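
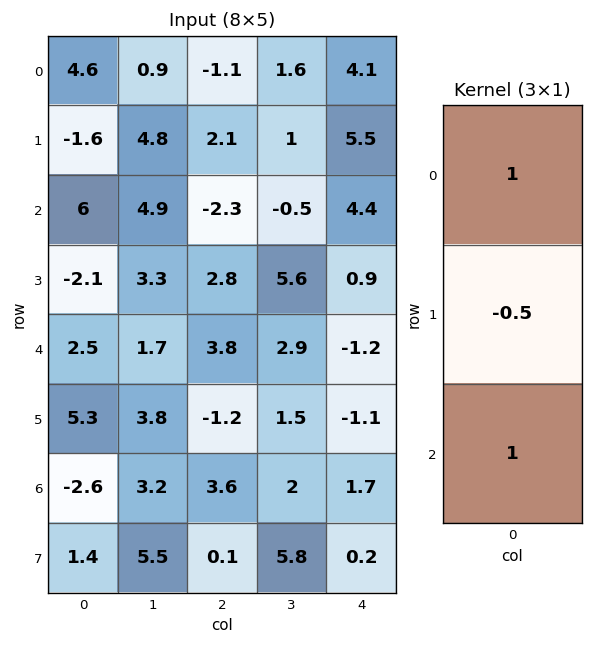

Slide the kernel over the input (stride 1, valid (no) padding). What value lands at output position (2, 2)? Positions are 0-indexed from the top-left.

0.1

The receptive field on the input at this output position is [-2.3 / 2.8 / 3.8]. Elementwise product with the kernel and sum: -2.3·1 + 2.8·-0.5 + 3.8·1.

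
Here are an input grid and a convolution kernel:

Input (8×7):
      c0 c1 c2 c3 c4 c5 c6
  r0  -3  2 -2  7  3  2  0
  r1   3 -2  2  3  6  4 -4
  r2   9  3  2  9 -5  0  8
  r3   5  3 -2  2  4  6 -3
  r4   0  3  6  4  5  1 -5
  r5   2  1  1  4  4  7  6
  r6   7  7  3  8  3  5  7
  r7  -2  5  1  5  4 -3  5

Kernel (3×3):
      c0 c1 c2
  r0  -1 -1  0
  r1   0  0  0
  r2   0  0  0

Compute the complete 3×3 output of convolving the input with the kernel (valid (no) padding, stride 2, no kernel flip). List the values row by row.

1 -5 -5
-12 -11 5
-3 -10 -6

Output[0,0]: The receptive field on the input at this output position is [-3 2 -2 / 3 -2 2 / 9 3 2]. Elementwise product with the kernel and sum: -3·-1 + 2·-1.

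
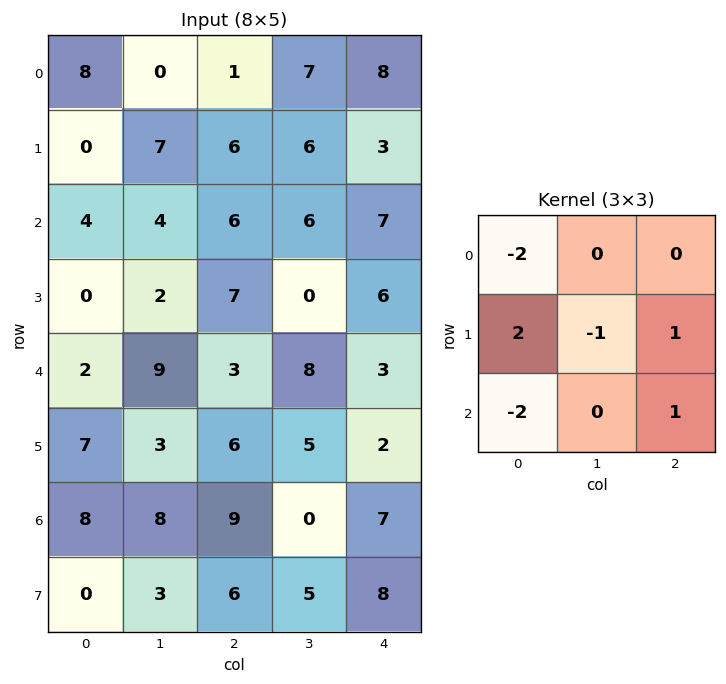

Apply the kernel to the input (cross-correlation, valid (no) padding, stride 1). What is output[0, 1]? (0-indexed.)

The receptive field on the input at this output position is [0 1 7 / 7 6 6 / 4 6 6]. Elementwise product with the kernel and sum: 0·-2 + 7·2 + 6·-1 + 6·1 + 4·-2 + 6·1.

12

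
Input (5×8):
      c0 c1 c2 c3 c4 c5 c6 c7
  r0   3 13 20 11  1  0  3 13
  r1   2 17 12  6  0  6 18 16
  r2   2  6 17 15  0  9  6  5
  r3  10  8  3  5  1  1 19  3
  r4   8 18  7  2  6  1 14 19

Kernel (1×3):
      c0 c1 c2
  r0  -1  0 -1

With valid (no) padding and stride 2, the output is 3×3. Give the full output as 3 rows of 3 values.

Output[0,0]: The receptive field on the input at this output position is [3 13 20]. Elementwise product with the kernel and sum: 3·-1 + 20·-1.

-23 -21 -4
-19 -17 -6
-15 -13 -20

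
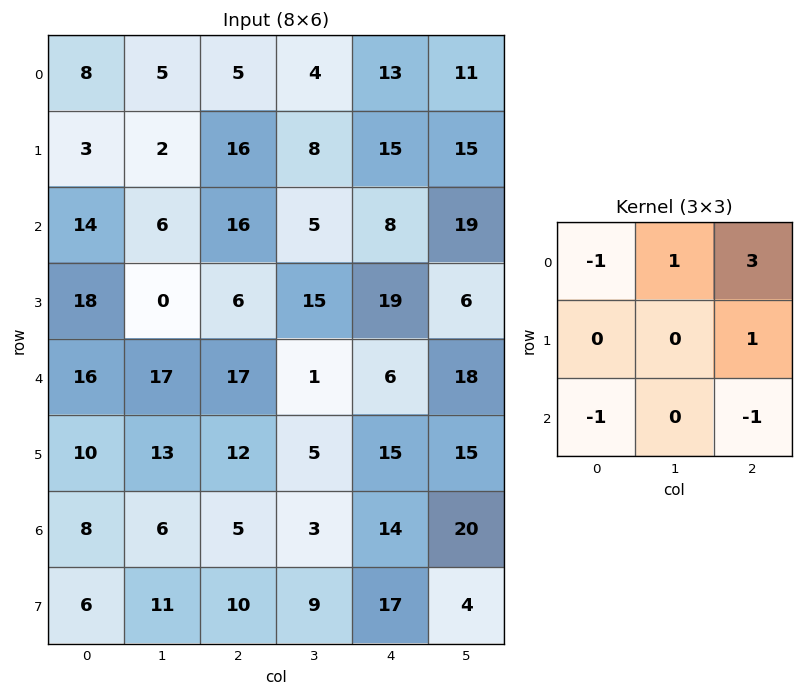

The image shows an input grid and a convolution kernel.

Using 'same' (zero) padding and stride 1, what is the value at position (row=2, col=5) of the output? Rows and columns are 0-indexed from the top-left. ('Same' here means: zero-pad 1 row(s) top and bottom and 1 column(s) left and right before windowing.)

The receptive field on the zero-padded input at this output position is [15 15 0 / 8 19 0 / 19 6 0]. Elementwise product with the kernel and sum: 15·-1 + 15·1 + 0·3 + 0·1 + 19·-1 + 0·-1.

-19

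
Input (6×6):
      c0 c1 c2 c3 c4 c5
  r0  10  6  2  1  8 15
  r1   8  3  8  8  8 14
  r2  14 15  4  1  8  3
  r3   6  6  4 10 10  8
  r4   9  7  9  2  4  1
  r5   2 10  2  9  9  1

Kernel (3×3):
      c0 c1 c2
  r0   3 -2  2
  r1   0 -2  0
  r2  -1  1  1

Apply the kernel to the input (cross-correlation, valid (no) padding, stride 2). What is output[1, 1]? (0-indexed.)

The receptive field on the input at this output position is [4 1 8 / 4 10 10 / 9 2 4]. Elementwise product with the kernel and sum: 4·3 + 1·-2 + 8·2 + 10·-2 + 9·-1 + 2·1 + 4·1.

3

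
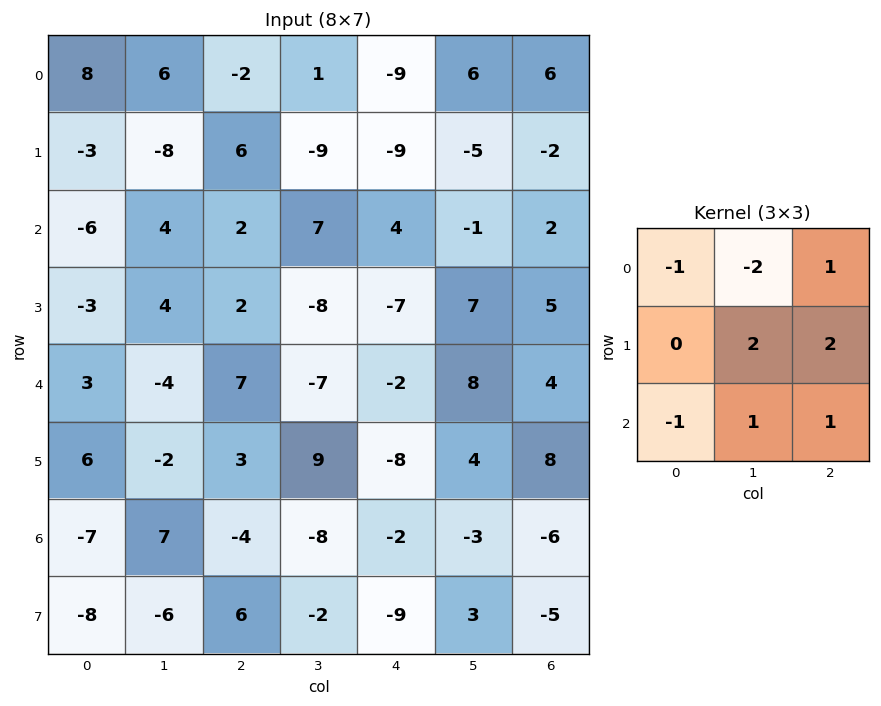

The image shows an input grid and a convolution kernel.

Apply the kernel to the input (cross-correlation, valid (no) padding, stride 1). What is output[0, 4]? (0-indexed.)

-14

The receptive field on the input at this output position is [-9 6 6 / -9 -5 -2 / 4 -1 2]. Elementwise product with the kernel and sum: -9·-1 + 6·-2 + 6·1 + -5·2 + -2·2 + 4·-1 + -1·1 + 2·1.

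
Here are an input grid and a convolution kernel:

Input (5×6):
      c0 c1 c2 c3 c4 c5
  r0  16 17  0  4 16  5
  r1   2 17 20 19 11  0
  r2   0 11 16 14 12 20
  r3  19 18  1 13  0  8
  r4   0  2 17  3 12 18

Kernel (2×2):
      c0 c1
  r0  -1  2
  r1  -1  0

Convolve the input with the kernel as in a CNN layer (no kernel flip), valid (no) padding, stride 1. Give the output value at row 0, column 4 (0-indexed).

-17

The receptive field on the input at this output position is [16 5 / 11 0]. Elementwise product with the kernel and sum: 16·-1 + 5·2 + 11·-1.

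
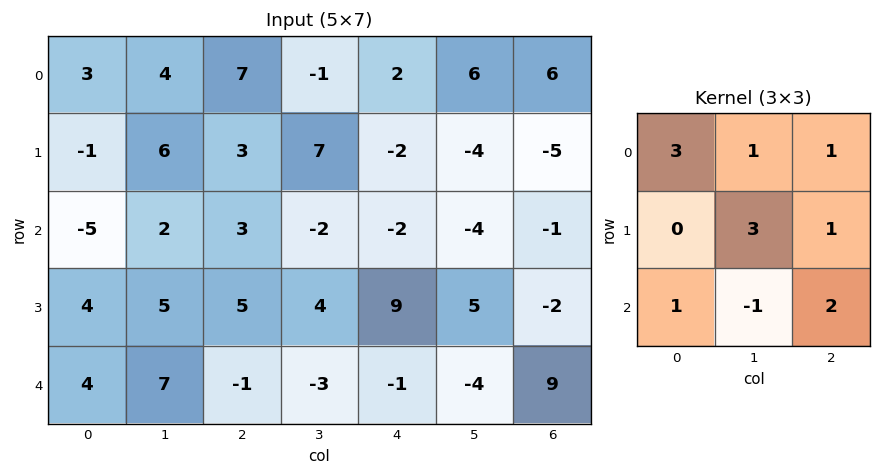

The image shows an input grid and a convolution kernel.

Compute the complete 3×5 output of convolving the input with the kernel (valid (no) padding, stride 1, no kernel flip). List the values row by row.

40 29 42 -13 1
24 43 25 10 -28
5 28 26 10 23

Output[0,0]: The receptive field on the input at this output position is [3 4 7 / -1 6 3 / -5 2 3]. Elementwise product with the kernel and sum: 3·3 + 4·1 + 7·1 + 6·3 + 3·1 + -5·1 + 2·-1 + 3·2.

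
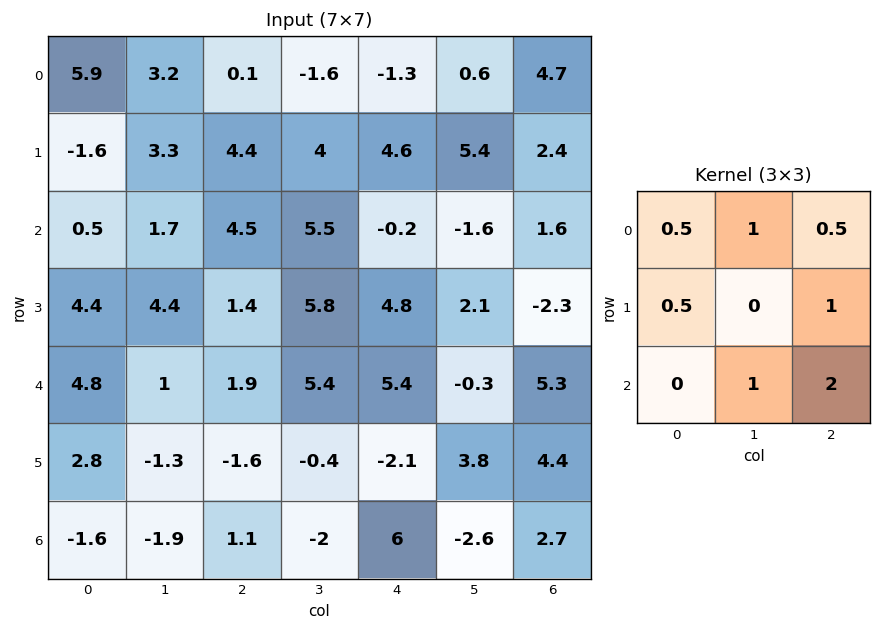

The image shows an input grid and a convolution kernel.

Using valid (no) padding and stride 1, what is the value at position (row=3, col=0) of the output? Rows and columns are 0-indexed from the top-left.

The receptive field on the input at this output position is [4.4 4.4 1.4 / 4.8 1 1.9 / 2.8 -1.3 -1.6]. Elementwise product with the kernel and sum: 4.4·0.5 + 4.4·1 + 1.4·0.5 + 4.8·0.5 + 1.9·1 + -1.3·1 + -1.6·2.

7.1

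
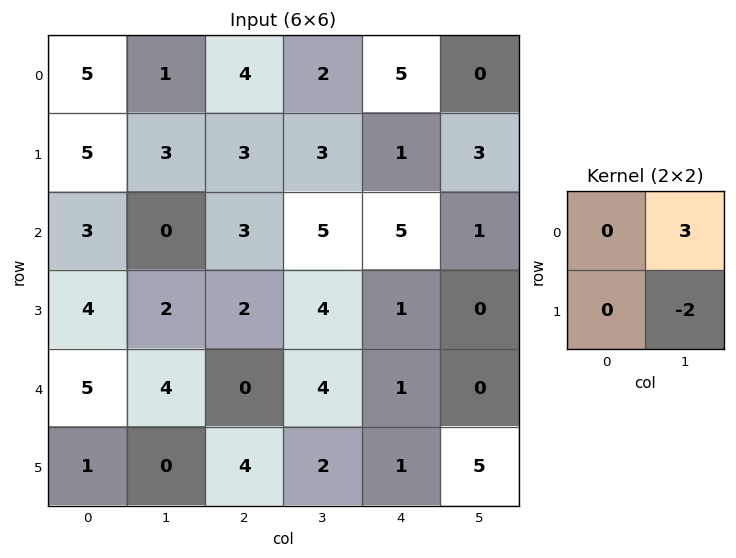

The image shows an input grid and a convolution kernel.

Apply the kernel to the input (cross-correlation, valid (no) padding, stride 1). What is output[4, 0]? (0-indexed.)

12

The receptive field on the input at this output position is [5 4 / 1 0]. Elementwise product with the kernel and sum: 4·3 + 0·-2.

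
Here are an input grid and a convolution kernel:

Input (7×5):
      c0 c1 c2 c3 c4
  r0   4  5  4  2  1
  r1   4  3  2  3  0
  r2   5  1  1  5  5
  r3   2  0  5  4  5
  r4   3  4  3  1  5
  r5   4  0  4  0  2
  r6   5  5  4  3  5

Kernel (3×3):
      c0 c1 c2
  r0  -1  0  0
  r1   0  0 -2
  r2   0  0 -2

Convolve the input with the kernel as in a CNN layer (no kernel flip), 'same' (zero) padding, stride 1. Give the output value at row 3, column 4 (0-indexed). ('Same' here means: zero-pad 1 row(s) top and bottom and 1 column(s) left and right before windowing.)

The receptive field on the zero-padded input at this output position is [5 5 0 / 4 5 0 / 1 5 0]. Elementwise product with the kernel and sum: 5·-1 + 0·-2 + 0·-2.

-5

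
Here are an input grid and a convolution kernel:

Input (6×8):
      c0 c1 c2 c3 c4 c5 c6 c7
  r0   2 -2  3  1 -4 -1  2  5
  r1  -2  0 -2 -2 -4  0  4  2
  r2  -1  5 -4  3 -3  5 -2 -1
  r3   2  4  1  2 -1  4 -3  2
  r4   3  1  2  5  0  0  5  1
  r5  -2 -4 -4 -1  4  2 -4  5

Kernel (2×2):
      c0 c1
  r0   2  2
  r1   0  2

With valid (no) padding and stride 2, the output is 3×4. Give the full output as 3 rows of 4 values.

0 4 -10 18
16 2 12 -2
0 12 4 22

Output[0,0]: The receptive field on the input at this output position is [2 -2 / -2 0]. Elementwise product with the kernel and sum: 2·2 + -2·2 + 0·2.
Output[0,1]: The receptive field on the input at this output position is [3 1 / -2 -2]. Elementwise product with the kernel and sum: 3·2 + 1·2 + -2·2.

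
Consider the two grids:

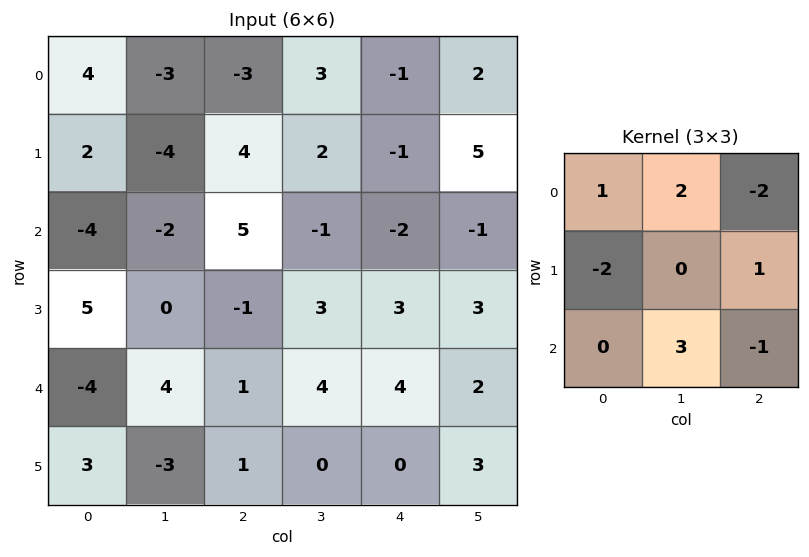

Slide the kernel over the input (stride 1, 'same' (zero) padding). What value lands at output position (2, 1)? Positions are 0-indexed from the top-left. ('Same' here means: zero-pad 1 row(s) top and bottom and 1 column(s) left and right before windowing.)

0

The receptive field on the zero-padded input at this output position is [2 -4 4 / -4 -2 5 / 5 0 -1]. Elementwise product with the kernel and sum: 2·1 + -4·2 + 4·-2 + -4·-2 + 5·1 + 0·3 + -1·-1.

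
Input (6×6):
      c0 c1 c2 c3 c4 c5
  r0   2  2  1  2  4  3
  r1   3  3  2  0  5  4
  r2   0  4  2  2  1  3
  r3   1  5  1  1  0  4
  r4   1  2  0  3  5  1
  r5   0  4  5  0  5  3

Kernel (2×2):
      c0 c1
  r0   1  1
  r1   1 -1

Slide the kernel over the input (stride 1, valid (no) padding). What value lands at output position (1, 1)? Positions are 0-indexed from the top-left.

7

The receptive field on the input at this output position is [3 2 / 4 2]. Elementwise product with the kernel and sum: 3·1 + 2·1 + 4·1 + 2·-1.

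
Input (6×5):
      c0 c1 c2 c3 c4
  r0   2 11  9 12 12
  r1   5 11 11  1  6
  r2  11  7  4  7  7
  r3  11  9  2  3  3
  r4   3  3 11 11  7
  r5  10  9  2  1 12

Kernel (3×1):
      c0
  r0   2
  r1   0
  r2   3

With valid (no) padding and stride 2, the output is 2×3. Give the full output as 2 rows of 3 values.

37 30 45
31 41 35

Output[0,0]: The receptive field on the input at this output position is [2 / 5 / 11]. Elementwise product with the kernel and sum: 2·2 + 11·3.
Output[0,1]: The receptive field on the input at this output position is [9 / 11 / 4]. Elementwise product with the kernel and sum: 9·2 + 4·3.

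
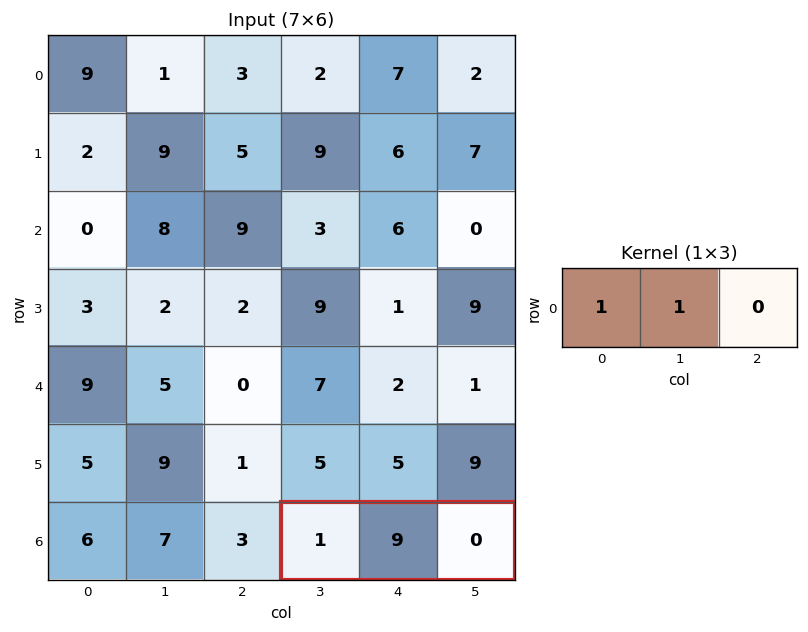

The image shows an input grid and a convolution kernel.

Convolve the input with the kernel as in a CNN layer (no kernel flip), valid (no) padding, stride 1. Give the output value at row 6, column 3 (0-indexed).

10

The receptive field on the input at this output position is [1 9 0]. Elementwise product with the kernel and sum: 1·1 + 9·1.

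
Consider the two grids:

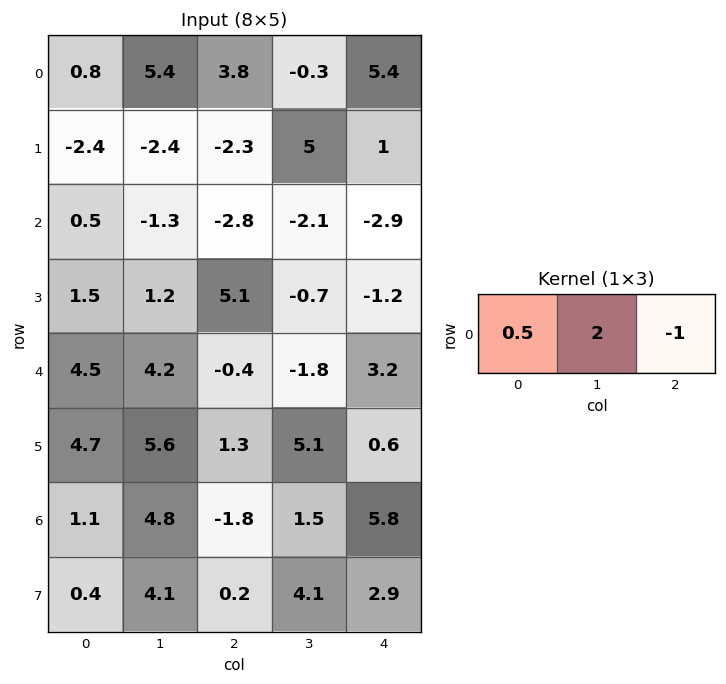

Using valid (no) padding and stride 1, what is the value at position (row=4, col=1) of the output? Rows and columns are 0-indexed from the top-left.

3.1

The receptive field on the input at this output position is [4.2 -0.4 -1.8]. Elementwise product with the kernel and sum: 4.2·0.5 + -0.4·2 + -1.8·-1.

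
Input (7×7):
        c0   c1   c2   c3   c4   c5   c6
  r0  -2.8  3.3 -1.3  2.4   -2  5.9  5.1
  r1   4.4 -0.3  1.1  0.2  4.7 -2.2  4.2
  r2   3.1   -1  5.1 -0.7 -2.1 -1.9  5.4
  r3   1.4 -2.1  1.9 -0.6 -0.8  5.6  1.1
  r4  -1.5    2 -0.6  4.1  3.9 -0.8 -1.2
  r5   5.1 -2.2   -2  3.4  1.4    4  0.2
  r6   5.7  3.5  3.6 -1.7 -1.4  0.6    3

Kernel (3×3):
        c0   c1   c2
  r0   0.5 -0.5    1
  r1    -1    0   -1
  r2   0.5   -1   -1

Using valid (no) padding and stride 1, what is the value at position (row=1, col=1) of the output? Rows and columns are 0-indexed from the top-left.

The receptive field on the input at this output position is [-0.3 1.1 0.2 / -1 5.1 -0.7 / -2.1 1.9 -0.6]. Elementwise product with the kernel and sum: -0.3·0.5 + 1.1·-0.5 + 0.2·1 + -1·-1 + -0.7·-1 + -2.1·0.5 + 1.9·-1 + -0.6·-1.

-1.15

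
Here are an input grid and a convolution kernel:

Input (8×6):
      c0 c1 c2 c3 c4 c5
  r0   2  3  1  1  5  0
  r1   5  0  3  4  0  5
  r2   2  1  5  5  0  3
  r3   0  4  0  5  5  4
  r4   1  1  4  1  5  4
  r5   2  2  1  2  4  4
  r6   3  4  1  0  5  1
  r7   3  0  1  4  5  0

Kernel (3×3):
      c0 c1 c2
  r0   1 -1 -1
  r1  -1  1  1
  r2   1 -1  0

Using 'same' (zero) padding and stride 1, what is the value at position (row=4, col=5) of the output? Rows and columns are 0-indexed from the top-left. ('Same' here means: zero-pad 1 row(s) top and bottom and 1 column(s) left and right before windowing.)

The receptive field on the zero-padded input at this output position is [5 4 0 / 5 4 0 / 4 4 0]. Elementwise product with the kernel and sum: 5·1 + 4·-1 + 0·-1 + 5·-1 + 4·1 + 0·1 + 4·1 + 4·-1.

0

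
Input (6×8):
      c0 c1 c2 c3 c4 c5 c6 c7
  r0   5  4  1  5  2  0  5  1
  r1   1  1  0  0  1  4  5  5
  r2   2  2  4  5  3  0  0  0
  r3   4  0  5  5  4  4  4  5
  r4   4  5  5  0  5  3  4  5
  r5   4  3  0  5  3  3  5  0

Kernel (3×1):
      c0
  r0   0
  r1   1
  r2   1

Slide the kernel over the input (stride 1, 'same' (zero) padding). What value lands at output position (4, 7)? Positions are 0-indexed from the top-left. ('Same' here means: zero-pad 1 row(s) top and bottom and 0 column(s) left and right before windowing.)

5

The receptive field on the zero-padded input at this output position is [5 / 5 / 0]. Elementwise product with the kernel and sum: 5·1 + 0·1.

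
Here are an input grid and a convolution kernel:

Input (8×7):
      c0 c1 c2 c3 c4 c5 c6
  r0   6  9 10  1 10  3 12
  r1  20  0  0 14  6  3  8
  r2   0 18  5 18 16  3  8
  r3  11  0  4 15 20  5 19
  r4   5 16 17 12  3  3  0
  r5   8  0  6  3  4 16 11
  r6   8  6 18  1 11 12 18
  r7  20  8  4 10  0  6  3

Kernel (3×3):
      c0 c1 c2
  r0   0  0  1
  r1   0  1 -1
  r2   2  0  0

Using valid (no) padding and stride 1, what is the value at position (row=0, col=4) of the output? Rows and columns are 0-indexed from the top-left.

39

The receptive field on the input at this output position is [10 3 12 / 6 3 8 / 16 3 8]. Elementwise product with the kernel and sum: 12·1 + 3·1 + 8·-1 + 16·2.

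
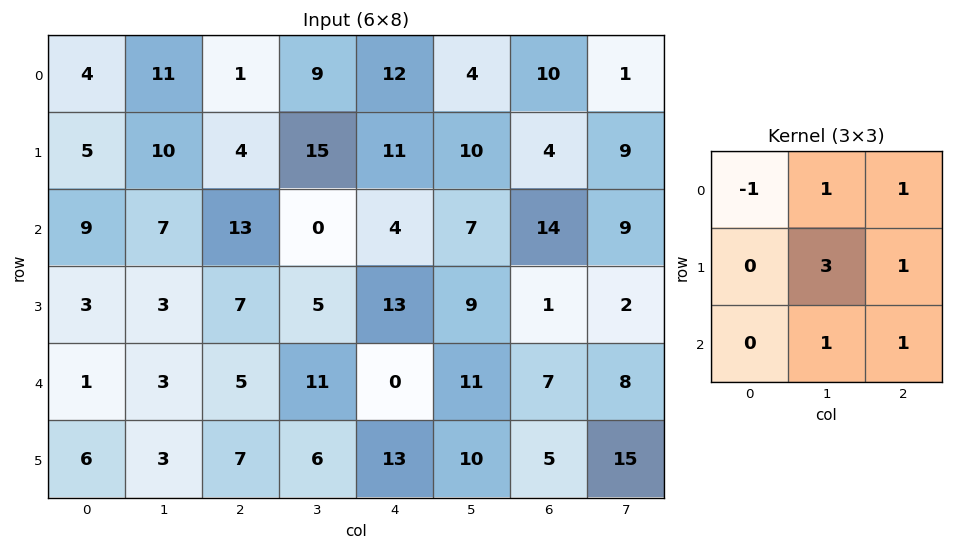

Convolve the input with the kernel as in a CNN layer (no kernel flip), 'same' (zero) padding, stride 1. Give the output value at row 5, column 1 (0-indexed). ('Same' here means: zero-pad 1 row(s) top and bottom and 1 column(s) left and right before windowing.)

The receptive field on the zero-padded input at this output position is [1 3 5 / 6 3 7 / 0 0 0]. Elementwise product with the kernel and sum: 1·-1 + 3·1 + 5·1 + 3·3 + 7·1 + 0·1 + 0·1.

23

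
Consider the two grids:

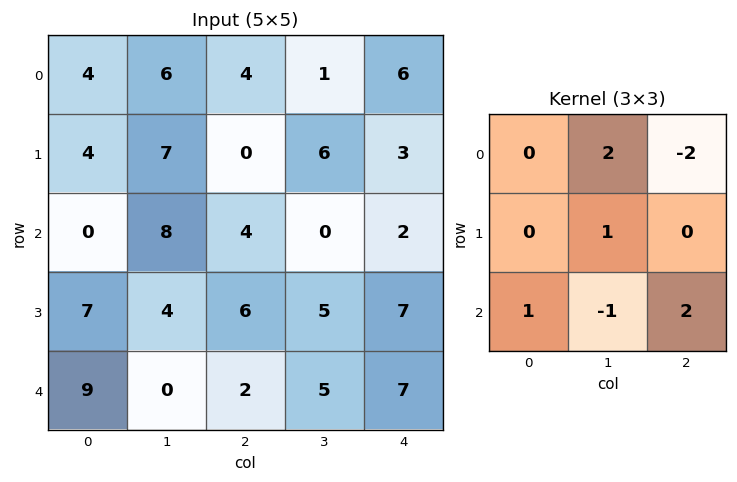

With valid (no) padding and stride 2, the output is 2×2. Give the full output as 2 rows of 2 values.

11 4
25 12

Output[0,0]: The receptive field on the input at this output position is [4 6 4 / 4 7 0 / 0 8 4]. Elementwise product with the kernel and sum: 6·2 + 4·-2 + 7·1 + 0·1 + 8·-1 + 4·2.
Output[0,1]: The receptive field on the input at this output position is [4 1 6 / 0 6 3 / 4 0 2]. Elementwise product with the kernel and sum: 1·2 + 6·-2 + 6·1 + 4·1 + 0·-1 + 2·2.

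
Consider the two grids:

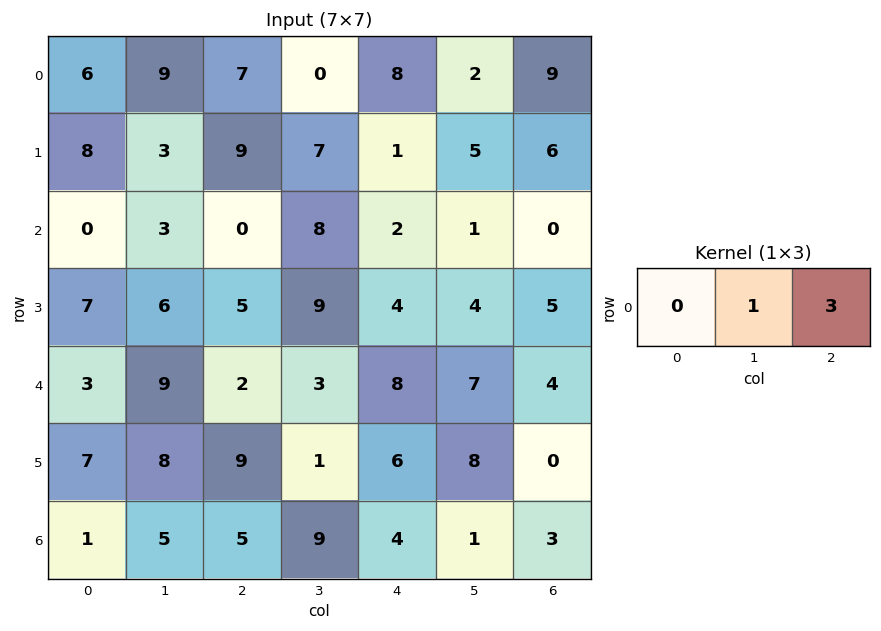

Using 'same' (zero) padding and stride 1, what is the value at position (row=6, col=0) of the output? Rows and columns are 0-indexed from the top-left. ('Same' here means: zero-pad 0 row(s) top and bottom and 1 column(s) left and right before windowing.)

The receptive field on the zero-padded input at this output position is [0 1 5]. Elementwise product with the kernel and sum: 1·1 + 5·3.

16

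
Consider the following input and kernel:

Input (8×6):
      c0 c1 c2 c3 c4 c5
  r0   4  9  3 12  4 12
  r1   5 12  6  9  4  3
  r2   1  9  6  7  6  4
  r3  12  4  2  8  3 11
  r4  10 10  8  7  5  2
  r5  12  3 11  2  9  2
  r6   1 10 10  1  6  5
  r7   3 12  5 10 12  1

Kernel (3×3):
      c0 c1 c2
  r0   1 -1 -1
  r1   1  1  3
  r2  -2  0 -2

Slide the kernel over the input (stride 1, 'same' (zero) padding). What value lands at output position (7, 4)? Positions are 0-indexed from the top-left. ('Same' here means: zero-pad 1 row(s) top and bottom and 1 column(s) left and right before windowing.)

The receptive field on the zero-padded input at this output position is [1 6 5 / 10 12 1 / 0 0 0]. Elementwise product with the kernel and sum: 1·1 + 6·-1 + 5·-1 + 10·1 + 12·1 + 1·3 + 0·-2 + 0·-2.

15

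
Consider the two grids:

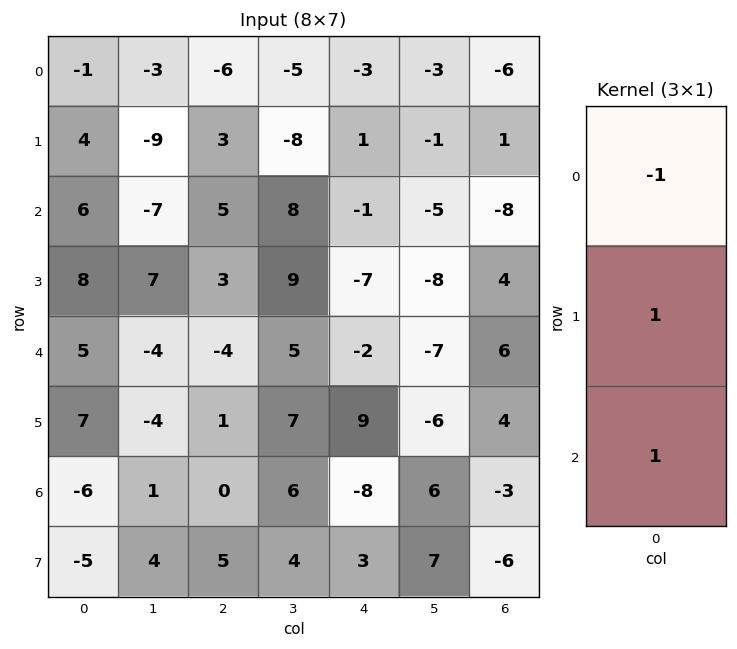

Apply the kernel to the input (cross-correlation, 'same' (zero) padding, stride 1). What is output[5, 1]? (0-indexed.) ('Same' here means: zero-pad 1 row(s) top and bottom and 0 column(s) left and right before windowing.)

1

The receptive field on the zero-padded input at this output position is [-4 / -4 / 1]. Elementwise product with the kernel and sum: -4·-1 + -4·1 + 1·1.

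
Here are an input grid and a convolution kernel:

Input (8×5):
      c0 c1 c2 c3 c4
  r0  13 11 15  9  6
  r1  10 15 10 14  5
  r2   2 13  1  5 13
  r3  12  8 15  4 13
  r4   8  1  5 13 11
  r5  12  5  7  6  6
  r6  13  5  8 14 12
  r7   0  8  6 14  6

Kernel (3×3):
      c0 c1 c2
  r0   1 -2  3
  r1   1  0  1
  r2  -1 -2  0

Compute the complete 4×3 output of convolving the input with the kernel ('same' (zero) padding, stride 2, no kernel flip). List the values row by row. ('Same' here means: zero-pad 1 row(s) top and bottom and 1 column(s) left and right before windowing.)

-9 -15 -15
14 17 -21
-23 -15 -27
-4 8 -18

Output[0,0]: The receptive field on the zero-padded input at this output position is [0 0 0 / 0 13 11 / 0 10 15]. Elementwise product with the kernel and sum: 0·1 + 0·-2 + 0·3 + 0·1 + 11·1 + 0·-1 + 10·-2.
Output[0,1]: The receptive field on the zero-padded input at this output position is [0 0 0 / 11 15 9 / 15 10 14]. Elementwise product with the kernel and sum: 0·1 + 0·-2 + 0·3 + 11·1 + 9·1 + 15·-1 + 10·-2.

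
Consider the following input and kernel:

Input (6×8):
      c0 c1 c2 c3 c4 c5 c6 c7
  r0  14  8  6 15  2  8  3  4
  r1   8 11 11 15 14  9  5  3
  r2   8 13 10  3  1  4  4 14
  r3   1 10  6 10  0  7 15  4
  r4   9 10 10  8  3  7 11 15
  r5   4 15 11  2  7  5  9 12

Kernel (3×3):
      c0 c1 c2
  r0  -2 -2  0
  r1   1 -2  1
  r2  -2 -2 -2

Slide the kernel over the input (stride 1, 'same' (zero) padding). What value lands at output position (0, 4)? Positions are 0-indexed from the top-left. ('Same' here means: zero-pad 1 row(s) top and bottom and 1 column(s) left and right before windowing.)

The receptive field on the zero-padded input at this output position is [0 0 0 / 15 2 8 / 15 14 9]. Elementwise product with the kernel and sum: 0·-2 + 0·-2 + 15·1 + 2·-2 + 8·1 + 15·-2 + 14·-2 + 9·-2.

-57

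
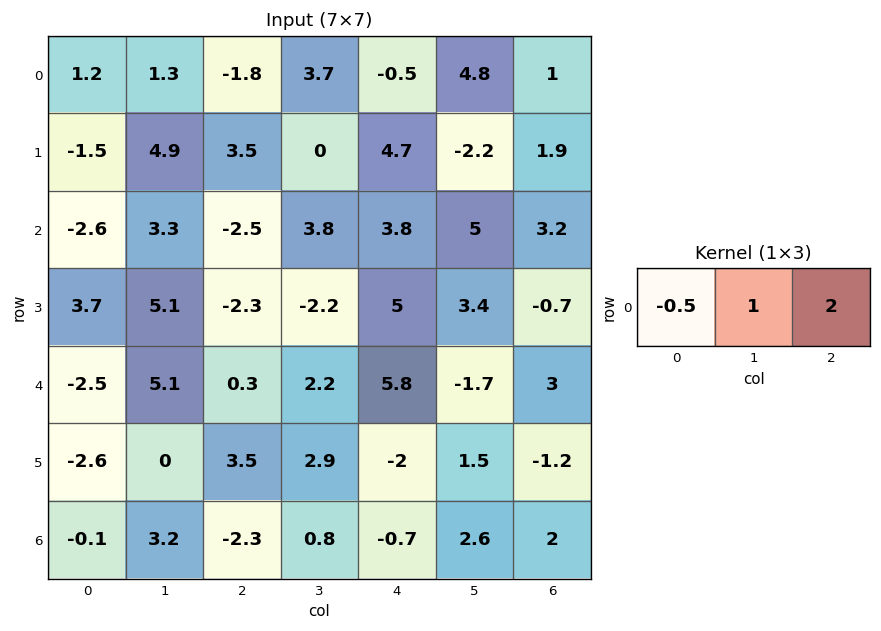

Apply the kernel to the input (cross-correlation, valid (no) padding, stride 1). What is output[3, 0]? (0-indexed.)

The receptive field on the input at this output position is [3.7 5.1 -2.3]. Elementwise product with the kernel and sum: 3.7·-0.5 + 5.1·1 + -2.3·2.

-1.35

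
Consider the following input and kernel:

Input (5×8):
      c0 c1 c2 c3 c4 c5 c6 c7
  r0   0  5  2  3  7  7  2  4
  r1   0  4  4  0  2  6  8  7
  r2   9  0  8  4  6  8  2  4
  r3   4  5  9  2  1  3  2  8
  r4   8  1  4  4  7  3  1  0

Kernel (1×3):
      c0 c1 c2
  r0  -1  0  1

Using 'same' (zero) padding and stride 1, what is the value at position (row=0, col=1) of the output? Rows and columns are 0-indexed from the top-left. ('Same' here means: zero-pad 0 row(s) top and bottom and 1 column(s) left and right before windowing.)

The receptive field on the zero-padded input at this output position is [0 5 2]. Elementwise product with the kernel and sum: 0·-1 + 2·1.

2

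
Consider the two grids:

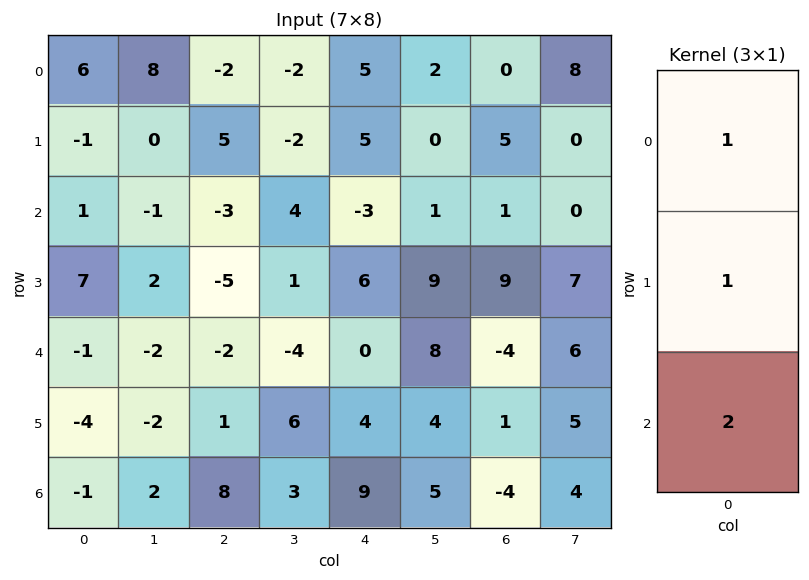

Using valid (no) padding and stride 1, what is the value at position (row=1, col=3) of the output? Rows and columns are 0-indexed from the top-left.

4

The receptive field on the input at this output position is [-2 / 4 / 1]. Elementwise product with the kernel and sum: -2·1 + 4·1 + 1·2.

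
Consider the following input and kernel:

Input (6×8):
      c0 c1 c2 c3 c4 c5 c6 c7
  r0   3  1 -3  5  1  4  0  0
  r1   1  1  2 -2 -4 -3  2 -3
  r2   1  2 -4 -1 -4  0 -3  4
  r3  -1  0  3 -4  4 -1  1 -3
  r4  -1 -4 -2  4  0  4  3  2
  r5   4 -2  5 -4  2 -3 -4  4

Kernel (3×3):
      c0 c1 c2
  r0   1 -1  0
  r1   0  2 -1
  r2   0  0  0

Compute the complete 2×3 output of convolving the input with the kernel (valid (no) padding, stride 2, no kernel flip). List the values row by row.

2 -8 -11
-4 -15 -7

Output[0,0]: The receptive field on the input at this output position is [3 1 -3 / 1 1 2 / 1 2 -4]. Elementwise product with the kernel and sum: 3·1 + 1·-1 + 1·2 + 2·-1.
Output[0,1]: The receptive field on the input at this output position is [-3 5 1 / 2 -2 -4 / -4 -1 -4]. Elementwise product with the kernel and sum: -3·1 + 5·-1 + -2·2 + -4·-1.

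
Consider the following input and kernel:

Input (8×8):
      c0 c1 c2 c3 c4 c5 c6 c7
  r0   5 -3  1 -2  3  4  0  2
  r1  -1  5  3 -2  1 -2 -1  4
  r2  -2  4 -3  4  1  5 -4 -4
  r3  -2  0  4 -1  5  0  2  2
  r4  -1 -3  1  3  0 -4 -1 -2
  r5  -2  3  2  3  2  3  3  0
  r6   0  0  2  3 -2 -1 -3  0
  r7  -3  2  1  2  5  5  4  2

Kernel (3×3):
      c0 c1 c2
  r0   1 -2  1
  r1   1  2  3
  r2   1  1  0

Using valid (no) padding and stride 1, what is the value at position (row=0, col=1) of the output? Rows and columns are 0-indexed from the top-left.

-1

The receptive field on the input at this output position is [-3 1 -2 / 5 3 -2 / 4 -3 4]. Elementwise product with the kernel and sum: -3·1 + 1·-2 + -2·1 + 5·1 + 3·2 + -2·3 + 4·1 + -3·1.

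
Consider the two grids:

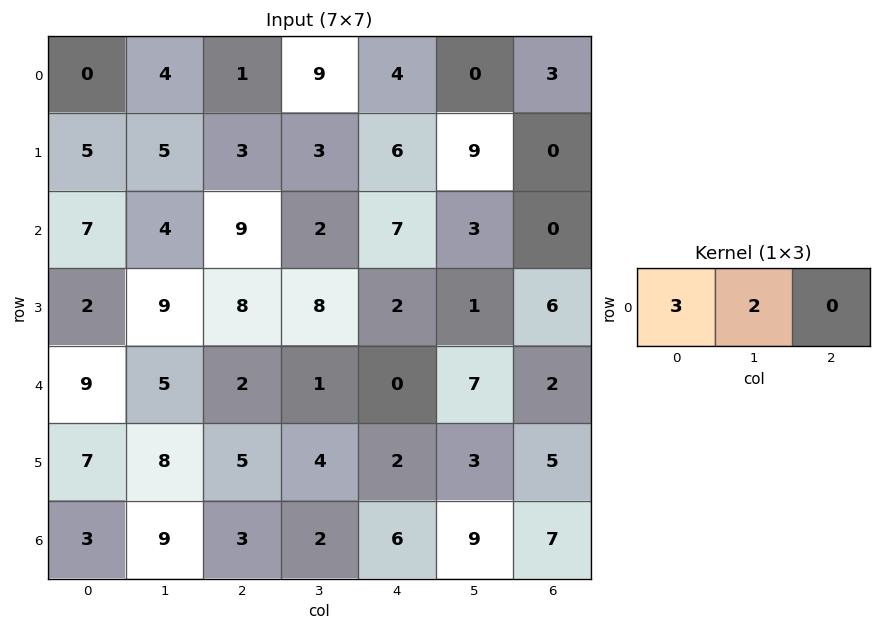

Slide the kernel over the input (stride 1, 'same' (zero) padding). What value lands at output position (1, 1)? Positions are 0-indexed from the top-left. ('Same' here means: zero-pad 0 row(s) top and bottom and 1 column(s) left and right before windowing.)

25

The receptive field on the zero-padded input at this output position is [5 5 3]. Elementwise product with the kernel and sum: 5·3 + 5·2.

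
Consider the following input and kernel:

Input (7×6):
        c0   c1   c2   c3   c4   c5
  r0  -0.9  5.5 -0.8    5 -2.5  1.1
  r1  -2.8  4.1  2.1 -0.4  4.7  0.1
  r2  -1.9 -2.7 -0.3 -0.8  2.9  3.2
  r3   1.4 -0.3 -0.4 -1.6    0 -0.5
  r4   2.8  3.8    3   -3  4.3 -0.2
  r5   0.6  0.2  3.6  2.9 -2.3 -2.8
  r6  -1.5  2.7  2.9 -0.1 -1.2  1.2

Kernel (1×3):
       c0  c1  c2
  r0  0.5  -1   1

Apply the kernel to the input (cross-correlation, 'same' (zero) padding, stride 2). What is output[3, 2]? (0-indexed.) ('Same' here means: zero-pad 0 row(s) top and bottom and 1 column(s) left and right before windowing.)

2.35

The receptive field on the zero-padded input at this output position is [-0.1 -1.2 1.2]. Elementwise product with the kernel and sum: -0.1·0.5 + -1.2·-1 + 1.2·1.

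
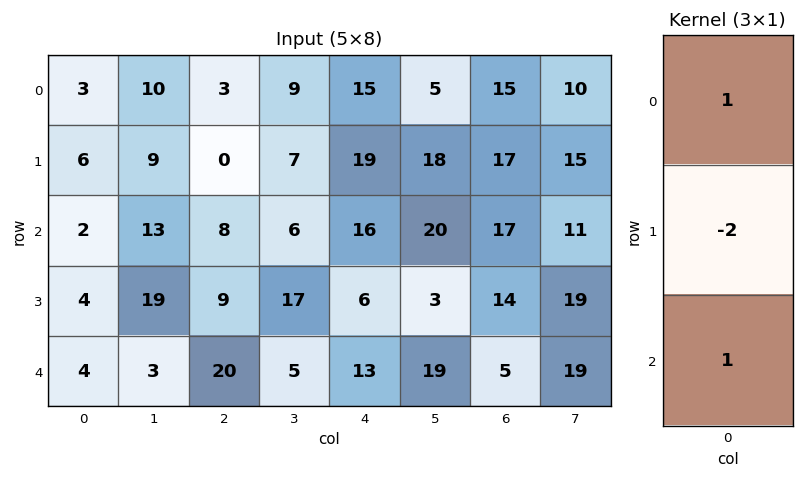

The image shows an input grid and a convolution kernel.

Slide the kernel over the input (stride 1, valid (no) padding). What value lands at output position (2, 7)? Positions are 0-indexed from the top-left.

The receptive field on the input at this output position is [11 / 19 / 19]. Elementwise product with the kernel and sum: 11·1 + 19·-2 + 19·1.

-8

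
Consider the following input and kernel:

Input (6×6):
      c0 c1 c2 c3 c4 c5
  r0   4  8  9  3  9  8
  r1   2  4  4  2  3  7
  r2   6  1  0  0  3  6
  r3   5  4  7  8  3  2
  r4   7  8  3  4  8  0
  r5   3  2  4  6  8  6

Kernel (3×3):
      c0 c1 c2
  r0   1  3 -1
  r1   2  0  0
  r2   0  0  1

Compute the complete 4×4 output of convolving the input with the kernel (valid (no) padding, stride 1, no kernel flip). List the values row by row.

23 40 20 32
29 24 10 6
22 13 19 19
28 39 42 29

Output[0,0]: The receptive field on the input at this output position is [4 8 9 / 2 4 4 / 6 1 0]. Elementwise product with the kernel and sum: 4·1 + 8·3 + 9·-1 + 2·2 + 0·1.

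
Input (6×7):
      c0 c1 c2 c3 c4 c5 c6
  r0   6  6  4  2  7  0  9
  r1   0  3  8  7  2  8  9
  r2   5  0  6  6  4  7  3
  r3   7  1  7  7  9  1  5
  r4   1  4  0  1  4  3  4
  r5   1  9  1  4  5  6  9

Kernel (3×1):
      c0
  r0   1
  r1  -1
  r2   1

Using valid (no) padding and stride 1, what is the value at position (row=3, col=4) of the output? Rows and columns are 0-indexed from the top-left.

The receptive field on the input at this output position is [9 / 4 / 5]. Elementwise product with the kernel and sum: 9·1 + 4·-1 + 5·1.

10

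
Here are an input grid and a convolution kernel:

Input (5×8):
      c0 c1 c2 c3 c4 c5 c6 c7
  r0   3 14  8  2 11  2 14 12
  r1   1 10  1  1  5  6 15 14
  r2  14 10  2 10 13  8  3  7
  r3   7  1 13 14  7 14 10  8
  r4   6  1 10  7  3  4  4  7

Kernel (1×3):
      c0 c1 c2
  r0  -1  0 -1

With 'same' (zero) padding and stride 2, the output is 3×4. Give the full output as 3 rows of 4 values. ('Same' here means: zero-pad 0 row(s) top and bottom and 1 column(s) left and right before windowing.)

-14 -16 -4 -14
-10 -20 -18 -15
-1 -8 -11 -11

Output[0,0]: The receptive field on the zero-padded input at this output position is [0 3 14]. Elementwise product with the kernel and sum: 0·-1 + 14·-1.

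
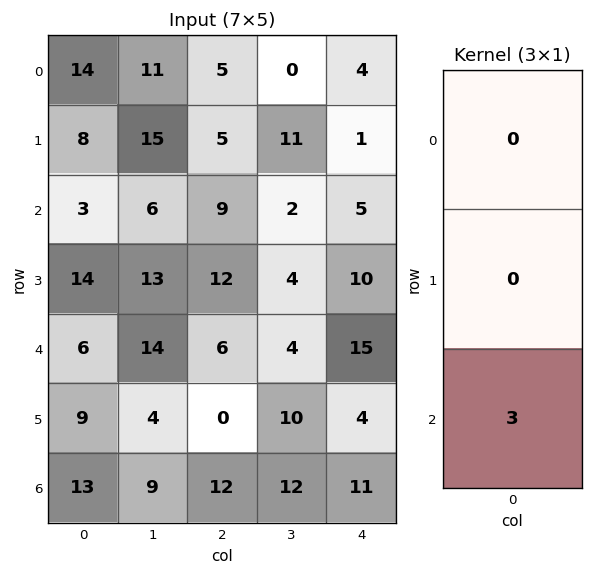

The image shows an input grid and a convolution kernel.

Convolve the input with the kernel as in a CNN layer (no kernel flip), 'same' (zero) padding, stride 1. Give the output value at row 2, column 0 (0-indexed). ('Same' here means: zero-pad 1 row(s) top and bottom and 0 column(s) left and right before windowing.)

42

The receptive field on the zero-padded input at this output position is [8 / 3 / 14]. Elementwise product with the kernel and sum: 14·3.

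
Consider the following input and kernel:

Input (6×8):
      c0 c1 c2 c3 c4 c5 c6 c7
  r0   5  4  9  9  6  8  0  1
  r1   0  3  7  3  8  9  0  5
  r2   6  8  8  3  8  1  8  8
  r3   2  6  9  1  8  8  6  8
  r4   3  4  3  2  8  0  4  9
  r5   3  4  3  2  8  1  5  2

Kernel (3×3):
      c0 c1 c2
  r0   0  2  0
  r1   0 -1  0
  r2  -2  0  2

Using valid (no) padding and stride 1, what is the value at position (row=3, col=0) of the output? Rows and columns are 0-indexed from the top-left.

The receptive field on the input at this output position is [2 6 9 / 3 4 3 / 3 4 3]. Elementwise product with the kernel and sum: 6·2 + 4·-1 + 3·-2 + 3·2.

8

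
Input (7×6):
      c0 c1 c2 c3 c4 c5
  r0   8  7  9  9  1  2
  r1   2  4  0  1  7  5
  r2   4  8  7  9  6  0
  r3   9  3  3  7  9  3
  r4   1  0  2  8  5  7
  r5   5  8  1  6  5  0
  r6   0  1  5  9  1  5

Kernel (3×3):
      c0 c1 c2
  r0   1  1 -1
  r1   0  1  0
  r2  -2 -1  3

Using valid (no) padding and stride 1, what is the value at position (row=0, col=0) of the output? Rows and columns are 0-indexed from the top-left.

15

The receptive field on the input at this output position is [8 7 9 / 2 4 0 / 4 8 7]. Elementwise product with the kernel and sum: 8·1 + 7·1 + 9·-1 + 4·1 + 4·-2 + 8·-1 + 7·3.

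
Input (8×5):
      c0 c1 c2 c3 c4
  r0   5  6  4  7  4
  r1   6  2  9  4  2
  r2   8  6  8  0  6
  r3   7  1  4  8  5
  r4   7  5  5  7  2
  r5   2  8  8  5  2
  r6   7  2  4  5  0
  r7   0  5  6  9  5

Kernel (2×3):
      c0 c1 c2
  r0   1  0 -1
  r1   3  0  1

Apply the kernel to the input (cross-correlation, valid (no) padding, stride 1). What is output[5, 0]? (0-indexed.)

The receptive field on the input at this output position is [2 8 8 / 7 2 4]. Elementwise product with the kernel and sum: 2·1 + 8·-1 + 7·3 + 4·1.

19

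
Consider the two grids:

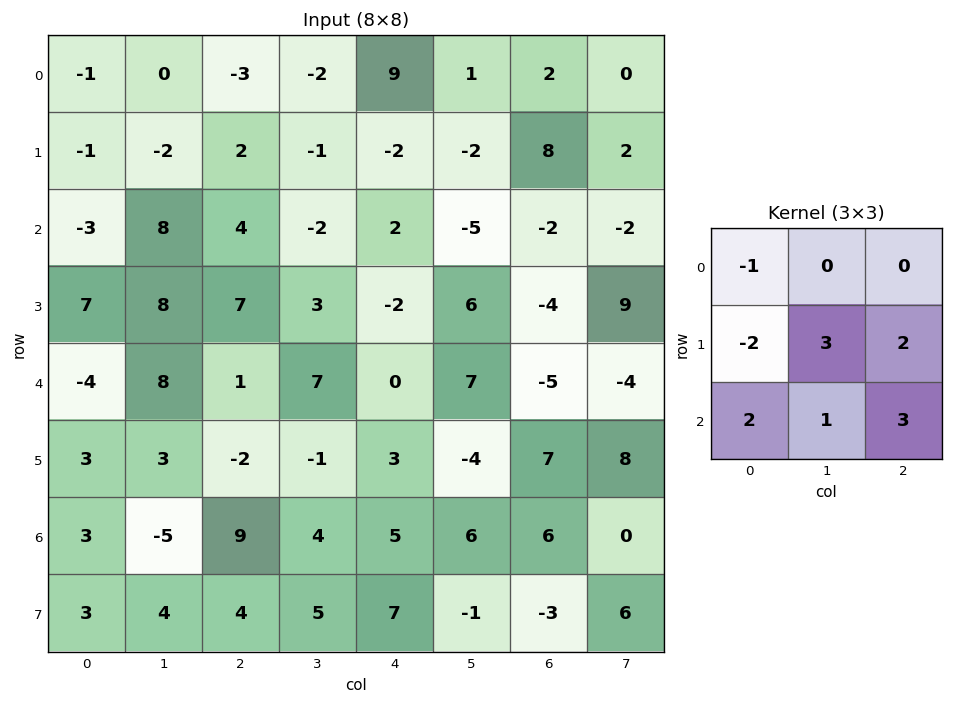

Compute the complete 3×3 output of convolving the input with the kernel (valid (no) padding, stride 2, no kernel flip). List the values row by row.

Output[0,0]: The receptive field on the input at this output position is [-1 0 -3 / -1 -2 2 / -3 8 4]. Elementwise product with the kernel and sum: -1·-1 + -1·-2 + -2·3 + 2·2 + -3·2 + 8·1 + 4·3.

15 4 -2
30 -4 4
31 43 30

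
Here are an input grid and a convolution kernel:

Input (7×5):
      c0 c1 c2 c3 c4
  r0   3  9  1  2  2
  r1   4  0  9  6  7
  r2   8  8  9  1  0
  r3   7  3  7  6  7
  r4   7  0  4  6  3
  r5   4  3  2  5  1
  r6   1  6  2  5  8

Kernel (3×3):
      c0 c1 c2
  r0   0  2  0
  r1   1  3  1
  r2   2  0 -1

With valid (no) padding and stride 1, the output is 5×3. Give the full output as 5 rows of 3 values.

Output[0,0]: The receptive field on the input at this output position is [3 9 1 / 4 0 9 / 8 8 9]. Elementwise product with the kernel and sum: 9·2 + 4·1 + 0·3 + 9·1 + 8·2 + 9·-1.
Output[0,1]: The receptive field on the input at this output position is [9 1 2 / 0 9 6 / 8 9 1]. Elementwise product with the kernel and sum: 1·2 + 0·1 + 9·3 + 6·1 + 8·2 + 1·-1.

38 50 56
48 54 31
49 42 39
23 33 40
15 29 26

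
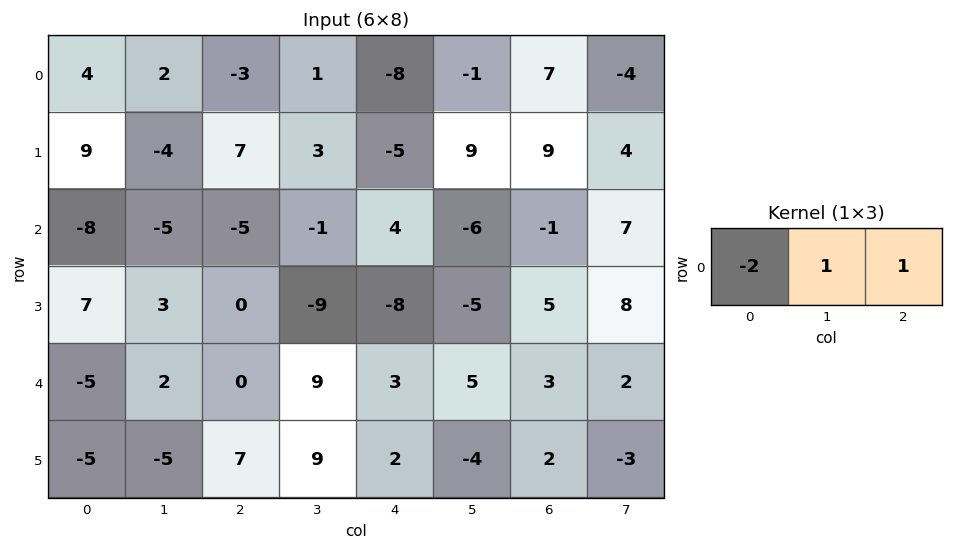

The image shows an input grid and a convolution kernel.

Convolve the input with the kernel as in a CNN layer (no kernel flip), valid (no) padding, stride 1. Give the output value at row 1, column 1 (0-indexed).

18

The receptive field on the input at this output position is [-4 7 3]. Elementwise product with the kernel and sum: -4·-2 + 7·1 + 3·1.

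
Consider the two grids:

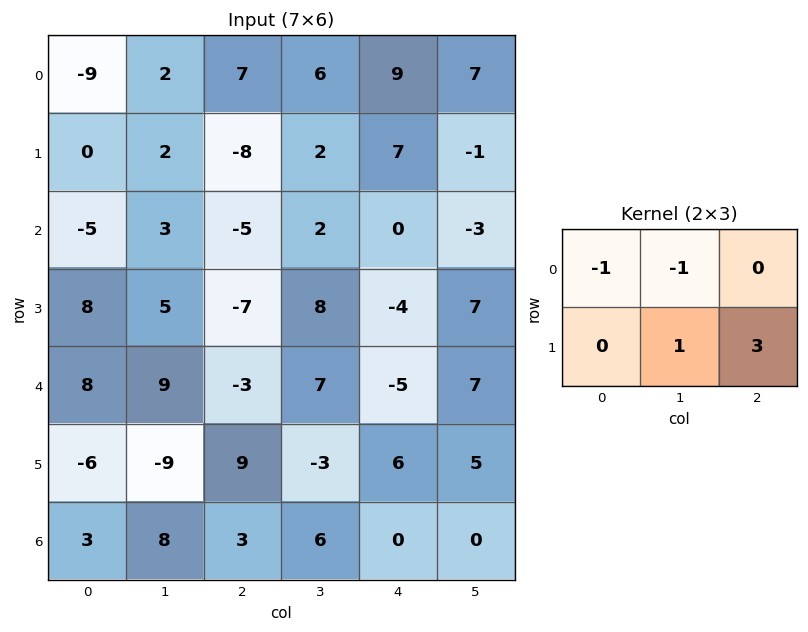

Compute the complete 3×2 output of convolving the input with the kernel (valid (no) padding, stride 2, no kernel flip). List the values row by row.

Output[0,0]: The receptive field on the input at this output position is [-9 2 7 / 0 2 -8]. Elementwise product with the kernel and sum: -9·-1 + 2·-1 + 2·1 + -8·3.

-15 10
-14 -1
1 11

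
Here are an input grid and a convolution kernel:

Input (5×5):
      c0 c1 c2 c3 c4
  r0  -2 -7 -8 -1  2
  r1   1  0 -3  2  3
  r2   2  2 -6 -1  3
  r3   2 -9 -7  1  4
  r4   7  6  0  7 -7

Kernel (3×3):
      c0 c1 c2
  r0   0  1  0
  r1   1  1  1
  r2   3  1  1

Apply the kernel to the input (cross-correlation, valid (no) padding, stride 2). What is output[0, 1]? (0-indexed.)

-15

The receptive field on the input at this output position is [-8 -1 2 / -3 2 3 / -6 -1 3]. Elementwise product with the kernel and sum: -1·1 + -3·1 + 2·1 + 3·1 + -6·3 + -1·1 + 3·1.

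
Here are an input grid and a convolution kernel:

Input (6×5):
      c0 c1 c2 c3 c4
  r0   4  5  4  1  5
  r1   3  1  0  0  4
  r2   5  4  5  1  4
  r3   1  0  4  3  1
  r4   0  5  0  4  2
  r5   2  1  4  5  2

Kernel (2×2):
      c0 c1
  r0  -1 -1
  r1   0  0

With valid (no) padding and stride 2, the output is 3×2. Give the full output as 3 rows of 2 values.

-9 -5
-9 -6
-5 -4

Output[0,0]: The receptive field on the input at this output position is [4 5 / 3 1]. Elementwise product with the kernel and sum: 4·-1 + 5·-1.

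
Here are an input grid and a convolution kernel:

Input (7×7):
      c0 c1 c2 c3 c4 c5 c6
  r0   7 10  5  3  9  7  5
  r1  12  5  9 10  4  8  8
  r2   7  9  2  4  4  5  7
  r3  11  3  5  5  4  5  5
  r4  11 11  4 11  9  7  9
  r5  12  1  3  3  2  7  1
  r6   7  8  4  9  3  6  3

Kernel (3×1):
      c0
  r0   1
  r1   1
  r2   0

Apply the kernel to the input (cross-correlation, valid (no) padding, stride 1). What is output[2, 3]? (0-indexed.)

9

The receptive field on the input at this output position is [4 / 5 / 11]. Elementwise product with the kernel and sum: 4·1 + 5·1.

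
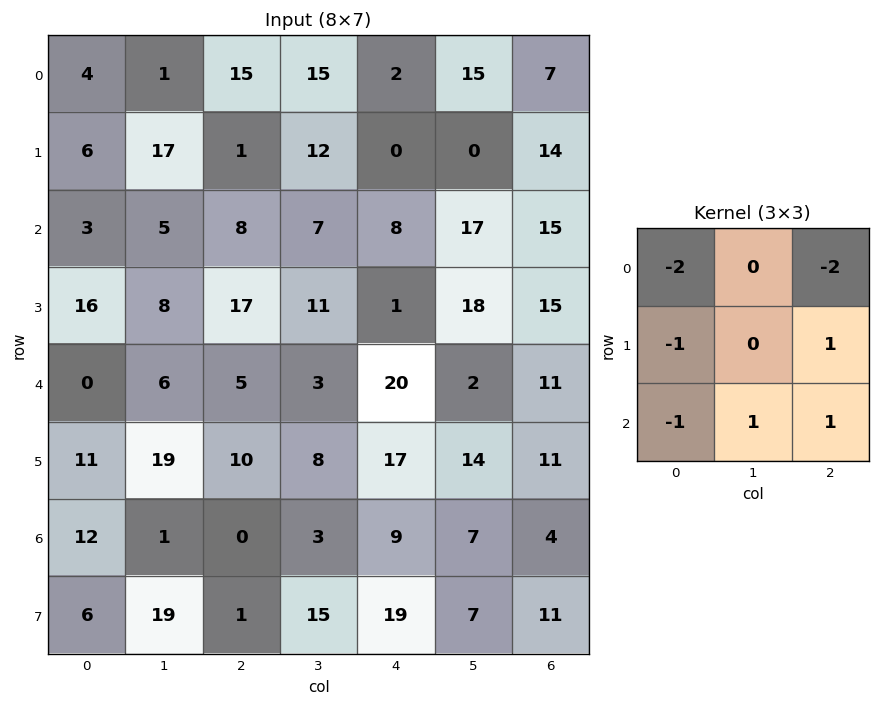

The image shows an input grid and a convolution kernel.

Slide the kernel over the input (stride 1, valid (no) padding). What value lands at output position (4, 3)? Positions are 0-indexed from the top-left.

The receptive field on the input at this output position is [3 20 2 / 8 17 14 / 3 9 7]. Elementwise product with the kernel and sum: 3·-2 + 2·-2 + 8·-1 + 14·1 + 3·-1 + 9·1 + 7·1.

9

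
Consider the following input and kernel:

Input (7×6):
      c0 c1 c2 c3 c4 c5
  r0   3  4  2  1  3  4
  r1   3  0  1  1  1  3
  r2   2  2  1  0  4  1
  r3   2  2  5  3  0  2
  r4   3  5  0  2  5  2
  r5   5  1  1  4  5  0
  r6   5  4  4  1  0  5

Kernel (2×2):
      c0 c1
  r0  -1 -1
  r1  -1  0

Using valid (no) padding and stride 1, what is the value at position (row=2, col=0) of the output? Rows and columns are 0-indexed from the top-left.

-6

The receptive field on the input at this output position is [2 2 / 2 2]. Elementwise product with the kernel and sum: 2·-1 + 2·-1 + 2·-1.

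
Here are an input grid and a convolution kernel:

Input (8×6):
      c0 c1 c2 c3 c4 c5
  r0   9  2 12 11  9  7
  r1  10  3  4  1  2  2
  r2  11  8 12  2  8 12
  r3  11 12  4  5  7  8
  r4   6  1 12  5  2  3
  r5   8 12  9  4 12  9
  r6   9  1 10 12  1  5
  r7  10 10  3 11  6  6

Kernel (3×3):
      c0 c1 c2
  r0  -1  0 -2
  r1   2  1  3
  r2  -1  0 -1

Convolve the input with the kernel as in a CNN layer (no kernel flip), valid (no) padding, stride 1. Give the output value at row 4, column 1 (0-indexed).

21

The receptive field on the input at this output position is [1 12 5 / 12 9 4 / 1 10 12]. Elementwise product with the kernel and sum: 1·-1 + 5·-2 + 12·2 + 9·1 + 4·3 + 1·-1 + 12·-1.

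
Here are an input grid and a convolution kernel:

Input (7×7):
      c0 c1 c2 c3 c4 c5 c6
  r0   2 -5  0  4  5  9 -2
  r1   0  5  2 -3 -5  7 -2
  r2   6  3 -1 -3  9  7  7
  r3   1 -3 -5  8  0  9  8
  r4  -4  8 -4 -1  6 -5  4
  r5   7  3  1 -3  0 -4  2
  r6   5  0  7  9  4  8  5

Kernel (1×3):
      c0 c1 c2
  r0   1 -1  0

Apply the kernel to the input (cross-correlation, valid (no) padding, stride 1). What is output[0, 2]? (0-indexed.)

-4

The receptive field on the input at this output position is [0 4 5]. Elementwise product with the kernel and sum: 0·1 + 4·-1.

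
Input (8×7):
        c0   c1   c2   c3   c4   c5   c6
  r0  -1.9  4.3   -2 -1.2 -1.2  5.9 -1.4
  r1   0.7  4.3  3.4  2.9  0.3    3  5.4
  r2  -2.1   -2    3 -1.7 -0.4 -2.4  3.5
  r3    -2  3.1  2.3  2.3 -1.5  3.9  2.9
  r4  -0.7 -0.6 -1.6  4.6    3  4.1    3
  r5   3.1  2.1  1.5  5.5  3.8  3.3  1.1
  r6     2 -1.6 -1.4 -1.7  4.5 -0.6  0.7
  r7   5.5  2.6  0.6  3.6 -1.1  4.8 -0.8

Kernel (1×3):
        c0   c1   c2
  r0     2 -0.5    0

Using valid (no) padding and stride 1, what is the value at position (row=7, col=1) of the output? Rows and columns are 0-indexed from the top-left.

4.9

The receptive field on the input at this output position is [2.6 0.6 3.6]. Elementwise product with the kernel and sum: 2.6·2 + 0.6·-0.5.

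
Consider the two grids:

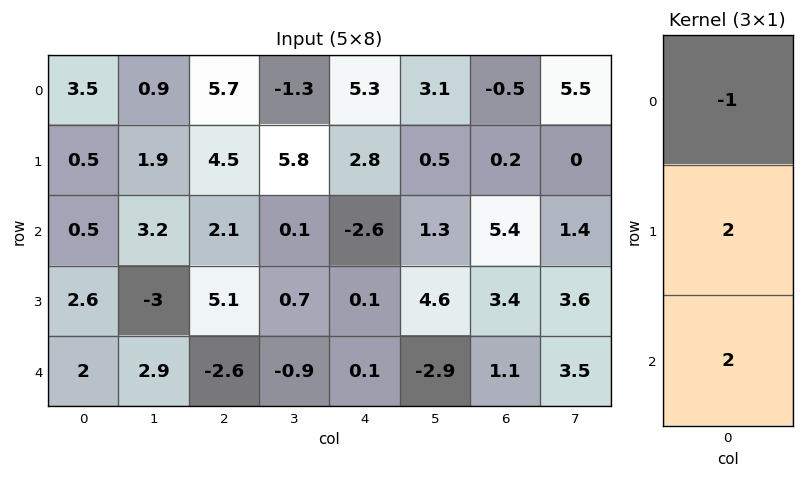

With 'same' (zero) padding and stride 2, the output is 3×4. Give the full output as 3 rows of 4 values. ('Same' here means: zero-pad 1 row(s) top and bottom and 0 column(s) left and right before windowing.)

Output[0,0]: The receptive field on the zero-padded input at this output position is [0 / 3.5 / 0.5]. Elementwise product with the kernel and sum: 0·-1 + 3.5·2 + 0.5·2.

8 20.4 16.2 -0.6
5.7 9.9 -7.8 17.4
1.4 -10.3 0.1 -1.2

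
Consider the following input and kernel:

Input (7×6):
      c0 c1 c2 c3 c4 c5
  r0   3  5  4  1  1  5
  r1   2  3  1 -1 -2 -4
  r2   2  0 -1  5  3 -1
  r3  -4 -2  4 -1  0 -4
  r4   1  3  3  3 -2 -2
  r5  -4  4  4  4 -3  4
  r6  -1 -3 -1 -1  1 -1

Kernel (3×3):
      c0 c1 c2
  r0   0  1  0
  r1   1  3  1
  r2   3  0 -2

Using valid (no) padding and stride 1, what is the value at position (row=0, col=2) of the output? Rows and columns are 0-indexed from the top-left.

The receptive field on the input at this output position is [4 1 1 / 1 -1 -2 / -1 5 3]. Elementwise product with the kernel and sum: 1·1 + 1·1 + -1·3 + -2·1 + -1·3 + 3·-2.

-12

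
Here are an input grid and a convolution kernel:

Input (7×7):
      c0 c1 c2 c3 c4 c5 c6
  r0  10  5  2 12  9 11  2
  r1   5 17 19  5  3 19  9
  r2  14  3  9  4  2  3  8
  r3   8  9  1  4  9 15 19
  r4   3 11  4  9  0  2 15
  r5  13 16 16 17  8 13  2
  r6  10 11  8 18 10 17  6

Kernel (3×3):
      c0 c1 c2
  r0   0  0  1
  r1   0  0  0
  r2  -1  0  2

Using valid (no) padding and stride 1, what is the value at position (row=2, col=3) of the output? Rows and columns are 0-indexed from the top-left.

The receptive field on the input at this output position is [4 2 3 / 4 9 15 / 9 0 2]. Elementwise product with the kernel and sum: 3·1 + 9·-1 + 2·2.

-2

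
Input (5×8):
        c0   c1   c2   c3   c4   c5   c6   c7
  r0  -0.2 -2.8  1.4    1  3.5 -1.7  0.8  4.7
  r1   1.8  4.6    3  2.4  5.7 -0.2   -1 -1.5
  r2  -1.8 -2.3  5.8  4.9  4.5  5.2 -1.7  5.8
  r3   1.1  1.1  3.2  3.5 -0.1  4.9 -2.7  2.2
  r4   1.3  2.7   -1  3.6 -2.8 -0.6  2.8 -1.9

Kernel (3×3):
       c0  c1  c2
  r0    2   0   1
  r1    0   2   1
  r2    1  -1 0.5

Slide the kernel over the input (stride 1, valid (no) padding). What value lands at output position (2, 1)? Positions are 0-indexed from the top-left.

The receptive field on the input at this output position is [-2.3 5.8 4.9 / 1.1 3.2 3.5 / 2.7 -1 3.6]. Elementwise product with the kernel and sum: -2.3·2 + 4.9·1 + 3.2·2 + 3.5·1 + 2.7·1 + -1·-1 + 3.6·0.5.

15.7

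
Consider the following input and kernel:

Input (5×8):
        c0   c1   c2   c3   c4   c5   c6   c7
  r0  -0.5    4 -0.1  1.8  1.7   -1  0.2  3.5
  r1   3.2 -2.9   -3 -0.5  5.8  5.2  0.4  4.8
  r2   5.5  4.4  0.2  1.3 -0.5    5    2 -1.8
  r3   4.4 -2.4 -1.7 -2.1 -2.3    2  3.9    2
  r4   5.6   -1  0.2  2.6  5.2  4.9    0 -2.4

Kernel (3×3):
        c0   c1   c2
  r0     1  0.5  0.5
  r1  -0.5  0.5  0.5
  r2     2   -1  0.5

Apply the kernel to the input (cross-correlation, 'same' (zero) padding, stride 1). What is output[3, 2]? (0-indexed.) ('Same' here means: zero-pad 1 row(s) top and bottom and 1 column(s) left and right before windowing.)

The receptive field on the zero-padded input at this output position is [4.4 0.2 1.3 / -2.4 -1.7 -2.1 / -1 0.2 2.6]. Elementwise product with the kernel and sum: 4.4·1 + 0.2·0.5 + 1.3·0.5 + -2.4·-0.5 + -1.7·0.5 + -2.1·0.5 + -1·2 + 0.2·-1 + 2.6·0.5.

3.55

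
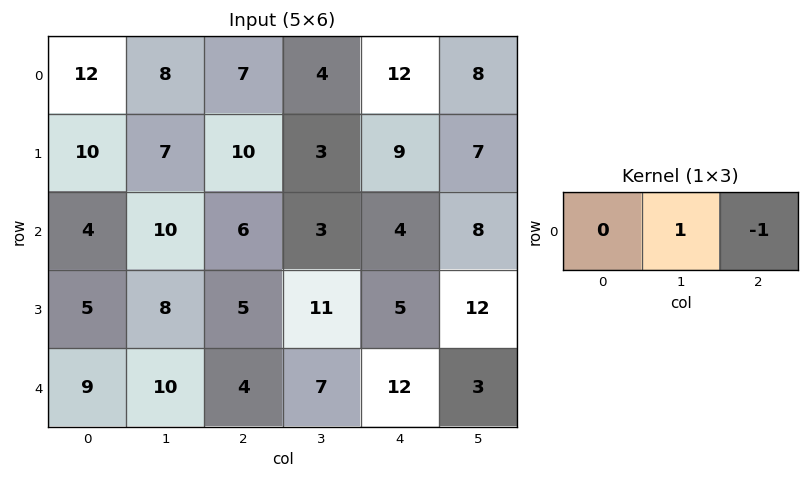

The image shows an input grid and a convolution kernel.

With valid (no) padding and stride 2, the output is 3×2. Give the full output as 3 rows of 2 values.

1 -8
4 -1
6 -5

Output[0,0]: The receptive field on the input at this output position is [12 8 7]. Elementwise product with the kernel and sum: 8·1 + 7·-1.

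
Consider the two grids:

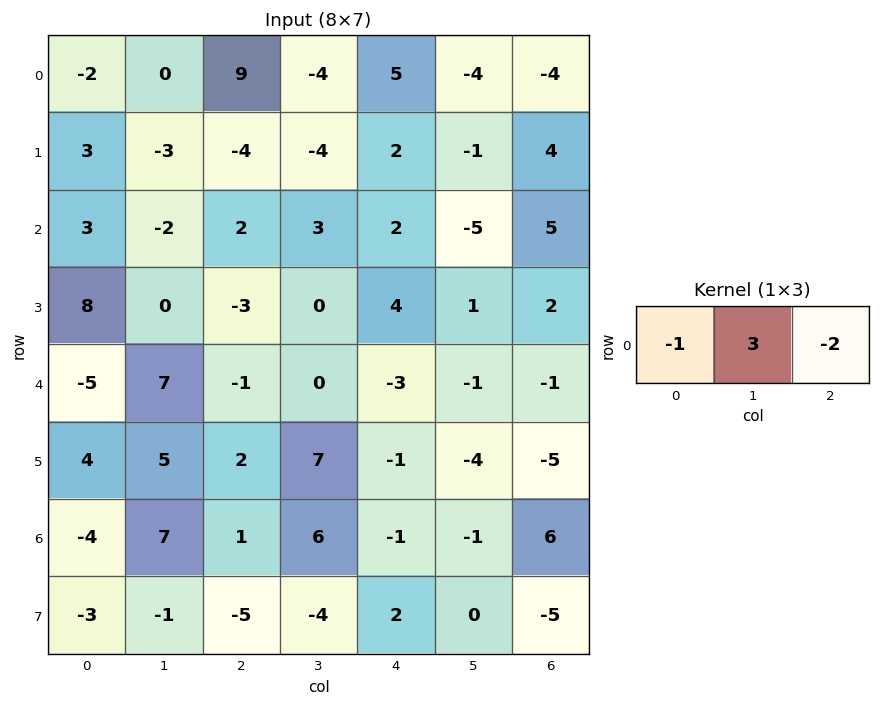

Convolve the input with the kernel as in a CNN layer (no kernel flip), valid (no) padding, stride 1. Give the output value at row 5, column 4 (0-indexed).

The receptive field on the input at this output position is [-1 -4 -5]. Elementwise product with the kernel and sum: -1·-1 + -4·3 + -5·-2.

-1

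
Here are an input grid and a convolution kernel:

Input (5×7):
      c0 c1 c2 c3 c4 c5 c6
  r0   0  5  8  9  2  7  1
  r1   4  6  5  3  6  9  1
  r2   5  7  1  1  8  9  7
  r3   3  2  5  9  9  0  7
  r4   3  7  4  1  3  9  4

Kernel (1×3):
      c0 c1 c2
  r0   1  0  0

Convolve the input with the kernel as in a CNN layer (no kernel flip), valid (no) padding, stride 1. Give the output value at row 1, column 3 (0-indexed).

The receptive field on the input at this output position is [3 6 9]. Elementwise product with the kernel and sum: 3·1.

3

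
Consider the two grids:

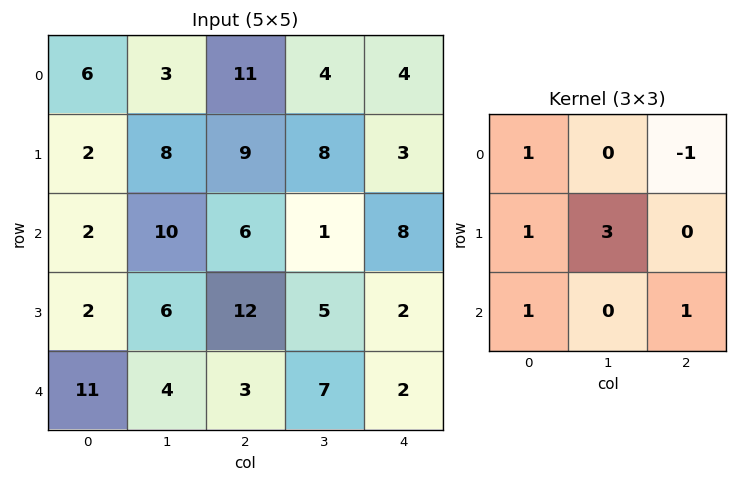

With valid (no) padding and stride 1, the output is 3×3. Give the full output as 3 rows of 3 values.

29 45 54
39 39 29
30 62 30

Output[0,0]: The receptive field on the input at this output position is [6 3 11 / 2 8 9 / 2 10 6]. Elementwise product with the kernel and sum: 6·1 + 11·-1 + 2·1 + 8·3 + 2·1 + 6·1.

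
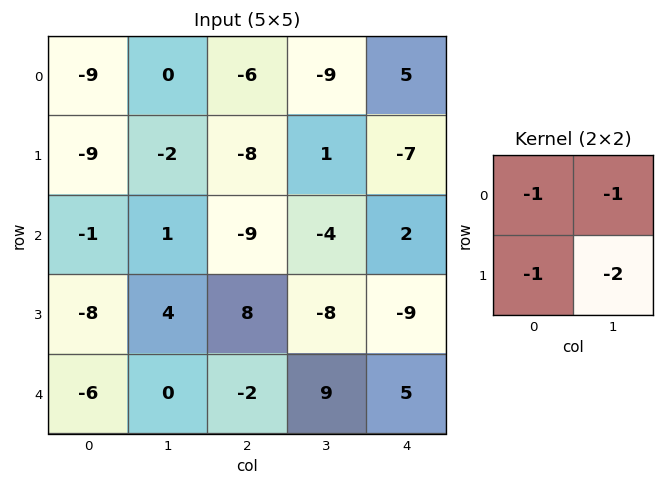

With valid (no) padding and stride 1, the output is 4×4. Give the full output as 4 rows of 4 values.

Output[0,0]: The receptive field on the input at this output position is [-9 0 / -9 -2]. Elementwise product with the kernel and sum: -9·-1 + 0·-1 + -9·-1 + -2·-2.

22 24 21 17
10 27 24 6
0 -12 21 28
10 -8 -16 -2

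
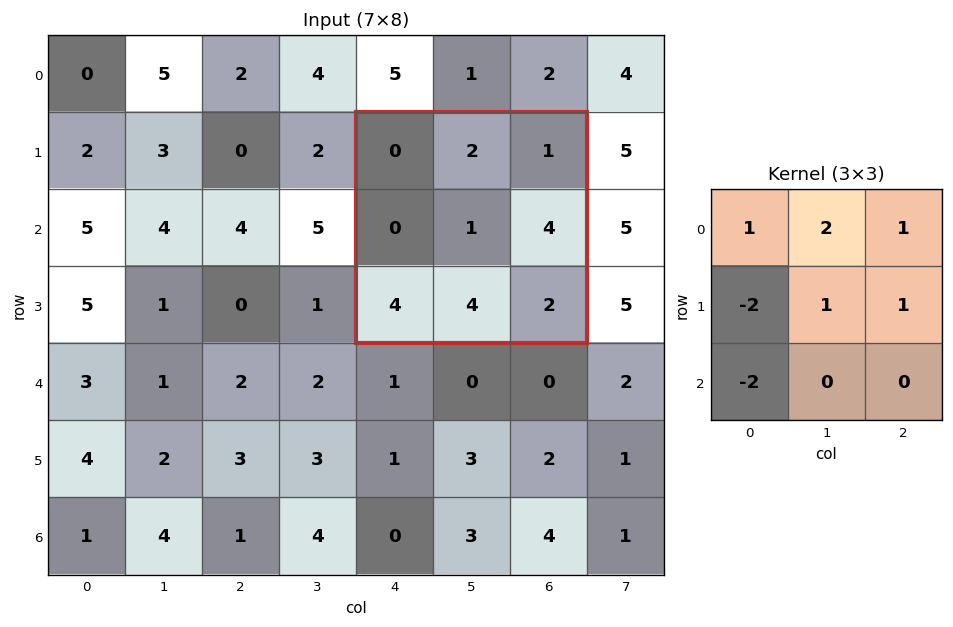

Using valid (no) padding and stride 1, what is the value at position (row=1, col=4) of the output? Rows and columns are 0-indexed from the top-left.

2

The receptive field on the input at this output position is [0 2 1 / 0 1 4 / 4 4 2]. Elementwise product with the kernel and sum: 0·1 + 2·2 + 1·1 + 0·-2 + 1·1 + 4·1 + 4·-2.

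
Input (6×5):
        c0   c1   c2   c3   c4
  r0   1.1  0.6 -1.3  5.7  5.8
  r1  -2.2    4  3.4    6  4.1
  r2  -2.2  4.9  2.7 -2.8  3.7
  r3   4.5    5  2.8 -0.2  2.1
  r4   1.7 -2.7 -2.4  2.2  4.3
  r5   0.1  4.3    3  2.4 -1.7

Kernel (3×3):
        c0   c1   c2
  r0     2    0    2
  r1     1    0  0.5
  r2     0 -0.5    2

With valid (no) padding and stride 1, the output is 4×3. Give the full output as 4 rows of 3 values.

2.05 12.65 23.25
4.65 21.7 23.85
3.45 14.7 24.15
18.95 11.3 4.95

Output[0,0]: The receptive field on the input at this output position is [1.1 0.6 -1.3 / -2.2 4 3.4 / -2.2 4.9 2.7]. Elementwise product with the kernel and sum: 1.1·2 + -1.3·2 + -2.2·1 + 3.4·0.5 + 4.9·-0.5 + 2.7·2.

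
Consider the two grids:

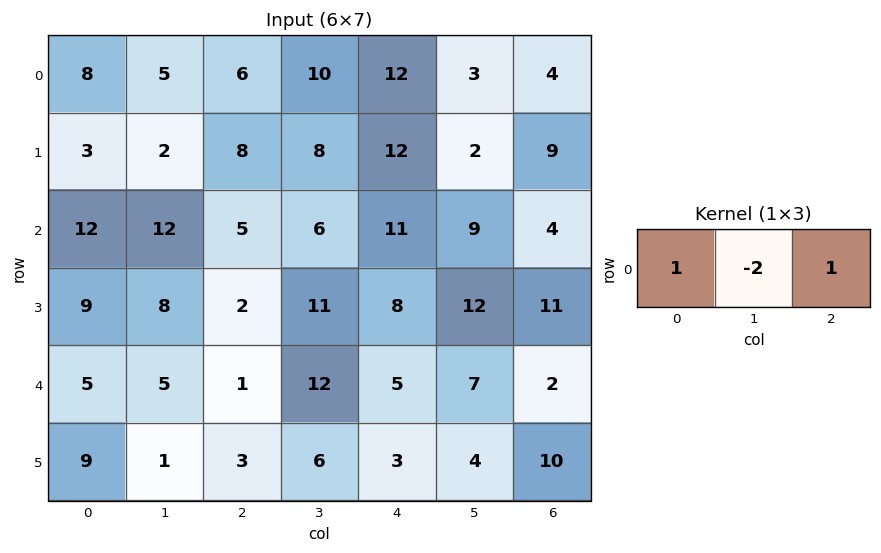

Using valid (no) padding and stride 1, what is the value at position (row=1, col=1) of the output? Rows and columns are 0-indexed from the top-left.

-6

The receptive field on the input at this output position is [2 8 8]. Elementwise product with the kernel and sum: 2·1 + 8·-2 + 8·1.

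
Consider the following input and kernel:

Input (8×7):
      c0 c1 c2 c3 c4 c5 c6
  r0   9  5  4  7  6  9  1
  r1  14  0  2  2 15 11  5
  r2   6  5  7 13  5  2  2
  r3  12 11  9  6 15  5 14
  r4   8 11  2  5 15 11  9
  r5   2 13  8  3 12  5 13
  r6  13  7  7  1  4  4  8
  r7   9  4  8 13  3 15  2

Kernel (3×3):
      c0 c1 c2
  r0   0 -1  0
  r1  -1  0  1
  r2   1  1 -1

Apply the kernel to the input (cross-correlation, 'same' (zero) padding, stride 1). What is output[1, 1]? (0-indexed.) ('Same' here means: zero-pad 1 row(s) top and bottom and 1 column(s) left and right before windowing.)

The receptive field on the zero-padded input at this output position is [9 5 4 / 14 0 2 / 6 5 7]. Elementwise product with the kernel and sum: 5·-1 + 14·-1 + 2·1 + 6·1 + 5·1 + 7·-1.

-13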